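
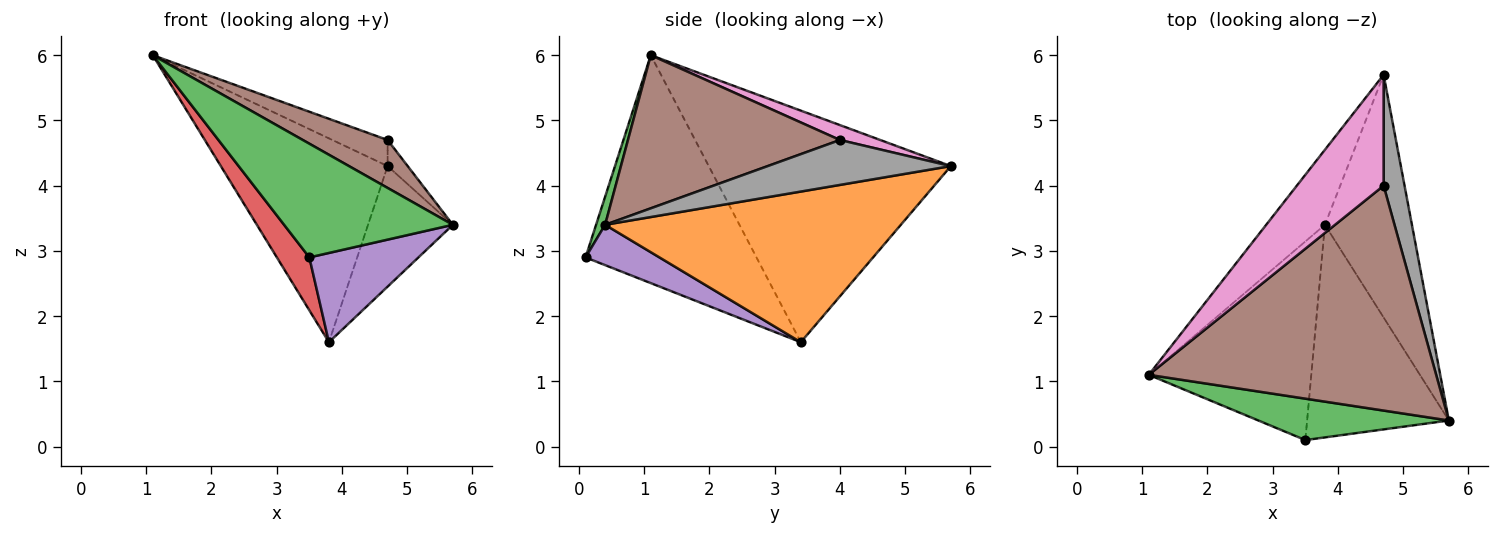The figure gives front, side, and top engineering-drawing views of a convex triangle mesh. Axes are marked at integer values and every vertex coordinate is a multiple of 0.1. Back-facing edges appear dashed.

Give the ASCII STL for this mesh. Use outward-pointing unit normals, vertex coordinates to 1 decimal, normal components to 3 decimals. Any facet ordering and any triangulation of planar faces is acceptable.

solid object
 facet normal -0.806 0.555 -0.204
  outer loop
   vertex 3.8 3.4 1.6
   vertex 1.1 1.1 6.0
   vertex 4.7 5.7 4.3
  endloop
 endfacet
 facet normal 0.840 0.241 -0.485
  outer loop
   vertex 3.8 3.4 1.6
   vertex 4.7 5.7 4.3
   vertex 5.7 0.4 3.4
  endloop
 endfacet
 facet normal 0.050 -0.938 0.342
  outer loop
   vertex 3.5 0.1 2.9
   vertex 5.7 0.4 3.4
   vertex 1.1 1.1 6.0
  endloop
 endfacet
 facet normal -0.805 -0.153 -0.574
  outer loop
   vertex 3.5 0.1 2.9
   vertex 1.1 1.1 6.0
   vertex 3.8 3.4 1.6
  endloop
 endfacet
 facet normal 0.254 -0.374 -0.892
  outer loop
   vertex 3.5 0.1 2.9
   vertex 3.8 3.4 1.6
   vertex 5.7 0.4 3.4
  endloop
 endfacet
 facet normal 0.462 -0.185 0.867
  outer loop
   vertex 4.7 4.0 4.7
   vertex 1.1 1.1 6.0
   vertex 5.7 0.4 3.4
  endloop
 endfacet
 facet normal 0.165 0.226 0.960
  outer loop
   vertex 4.7 4.0 4.7
   vertex 4.7 5.7 4.3
   vertex 1.1 1.1 6.0
  endloop
 endfacet
 facet normal 0.902 0.099 0.420
  outer loop
   vertex 4.7 4.0 4.7
   vertex 5.7 0.4 3.4
   vertex 4.7 5.7 4.3
  endloop
 endfacet
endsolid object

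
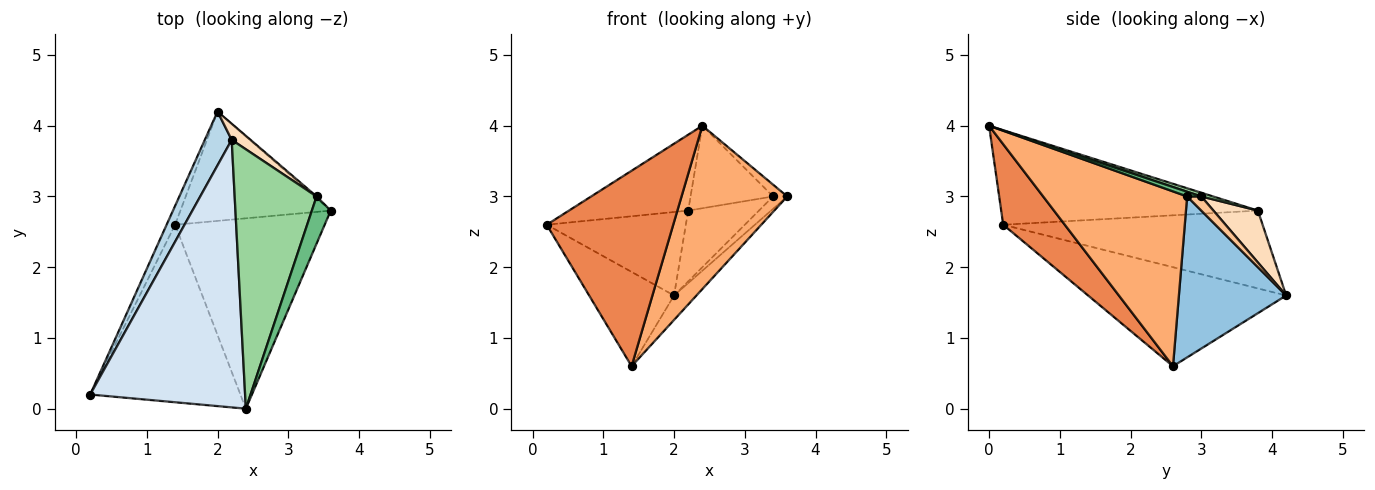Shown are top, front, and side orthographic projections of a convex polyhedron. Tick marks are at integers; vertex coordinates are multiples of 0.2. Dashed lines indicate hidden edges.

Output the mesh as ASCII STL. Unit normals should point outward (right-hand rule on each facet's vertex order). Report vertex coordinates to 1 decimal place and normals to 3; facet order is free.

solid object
 facet normal -0.916 0.393 -0.079
  outer loop
   vertex 1.4 2.6 0.6
   vertex 0.2 0.2 2.6
   vertex 2.0 4.2 1.6
  endloop
 endfacet
 facet normal 0.722 0.151 -0.675
  outer loop
   vertex 1.4 2.6 0.6
   vertex 2.0 4.2 1.6
   vertex 3.6 2.8 3.0
  endloop
 endfacet
 facet normal -0.843 0.452 0.291
  outer loop
   vertex 2.2 3.8 2.8
   vertex 2.0 4.2 1.6
   vertex 0.2 0.2 2.6
  endloop
 endfacet
 facet normal -0.506 0.235 0.830
  outer loop
   vertex 2.4 0.0 4.0
   vertex 2.2 3.8 2.8
   vertex 0.2 0.2 2.6
  endloop
 endfacet
 facet normal 0.339 -0.697 -0.632
  outer loop
   vertex 2.4 0.0 4.0
   vertex 0.2 0.2 2.6
   vertex 1.4 2.6 0.6
  endloop
 endfacet
 facet normal 0.664 -0.487 -0.568
  outer loop
   vertex 2.4 0.0 4.0
   vertex 1.4 2.6 0.6
   vertex 3.6 2.8 3.0
  endloop
 endfacet
 facet normal 0.704 0.704 -0.101
  outer loop
   vertex 3.4 3.0 3.0
   vertex 3.6 2.8 3.0
   vertex 2.0 4.2 1.6
  endloop
 endfacet
 facet normal 0.522 0.831 0.190
  outer loop
   vertex 3.4 3.0 3.0
   vertex 2.0 4.2 1.6
   vertex 2.2 3.8 2.8
  endloop
 endfacet
 facet normal 0.236 0.236 0.943
  outer loop
   vertex 3.4 3.0 3.0
   vertex 2.4 0.0 4.0
   vertex 3.6 2.8 3.0
  endloop
 endfacet
 facet normal 0.043 0.303 0.952
  outer loop
   vertex 3.4 3.0 3.0
   vertex 2.2 3.8 2.8
   vertex 2.4 0.0 4.0
  endloop
 endfacet
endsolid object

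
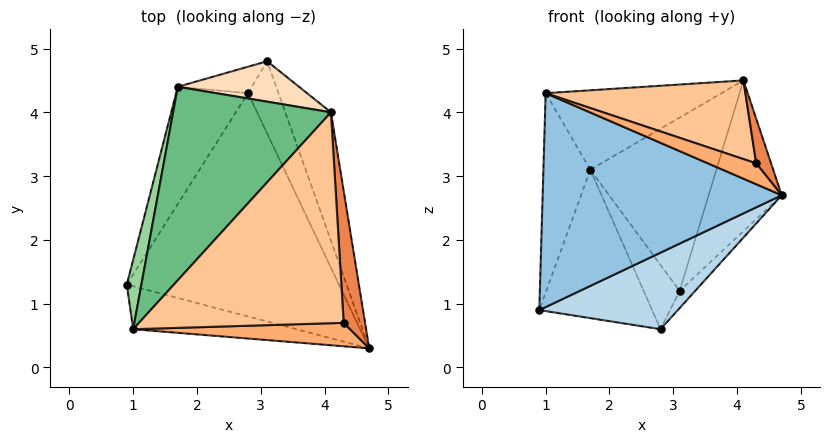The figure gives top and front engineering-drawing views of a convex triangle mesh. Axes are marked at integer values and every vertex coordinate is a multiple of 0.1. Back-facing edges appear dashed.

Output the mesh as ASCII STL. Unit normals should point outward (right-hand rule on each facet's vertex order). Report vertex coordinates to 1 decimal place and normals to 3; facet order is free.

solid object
 facet normal 0.940 0.260 -0.222
  outer loop
   vertex 4.1 4.0 4.5
   vertex 4.7 0.3 2.7
   vertex 3.1 4.8 1.2
  endloop
 endfacet
 facet normal -0.162 -0.967 -0.194
  outer loop
   vertex 1.0 0.6 4.3
   vertex 0.9 1.3 0.9
   vertex 4.7 0.3 2.7
  endloop
 endfacet
 facet normal 0.341 -0.305 -0.889
  outer loop
   vertex 2.8 4.3 0.6
   vertex 4.7 0.3 2.7
   vertex 0.9 1.3 0.9
  endloop
 endfacet
 facet normal 0.842 0.124 -0.525
  outer loop
   vertex 2.8 4.3 0.6
   vertex 3.1 4.8 1.2
   vertex 4.7 0.3 2.7
  endloop
 endfacet
 facet normal 0.653 -0.243 0.717
  outer loop
   vertex 4.3 0.7 3.2
   vertex 4.7 0.3 2.7
   vertex 4.1 4.0 4.5
  endloop
 endfacet
 facet normal 0.260 -0.642 0.721
  outer loop
   vertex 4.3 0.7 3.2
   vertex 1.0 0.6 4.3
   vertex 4.7 0.3 2.7
  endloop
 endfacet
 facet normal 0.307 -0.333 0.892
  outer loop
   vertex 4.3 0.7 3.2
   vertex 4.1 4.0 4.5
   vertex 1.0 0.6 4.3
  endloop
 endfacet
 facet normal 0.030 0.973 0.227
  outer loop
   vertex 1.7 4.4 3.1
   vertex 4.1 4.0 4.5
   vertex 3.1 4.8 1.2
  endloop
 endfacet
 facet normal -0.430 0.343 0.835
  outer loop
   vertex 1.7 4.4 3.1
   vertex 1.0 0.6 4.3
   vertex 4.1 4.0 4.5
  endloop
 endfacet
 facet normal -0.977 0.202 0.070
  outer loop
   vertex 1.7 4.4 3.1
   vertex 0.9 1.3 0.9
   vertex 1.0 0.6 4.3
  endloop
 endfacet
 facet normal -0.801 0.470 -0.371
  outer loop
   vertex 1.7 4.4 3.1
   vertex 2.8 4.3 0.6
   vertex 0.9 1.3 0.9
  endloop
 endfacet
 facet normal -0.615 0.729 -0.300
  outer loop
   vertex 1.7 4.4 3.1
   vertex 3.1 4.8 1.2
   vertex 2.8 4.3 0.6
  endloop
 endfacet
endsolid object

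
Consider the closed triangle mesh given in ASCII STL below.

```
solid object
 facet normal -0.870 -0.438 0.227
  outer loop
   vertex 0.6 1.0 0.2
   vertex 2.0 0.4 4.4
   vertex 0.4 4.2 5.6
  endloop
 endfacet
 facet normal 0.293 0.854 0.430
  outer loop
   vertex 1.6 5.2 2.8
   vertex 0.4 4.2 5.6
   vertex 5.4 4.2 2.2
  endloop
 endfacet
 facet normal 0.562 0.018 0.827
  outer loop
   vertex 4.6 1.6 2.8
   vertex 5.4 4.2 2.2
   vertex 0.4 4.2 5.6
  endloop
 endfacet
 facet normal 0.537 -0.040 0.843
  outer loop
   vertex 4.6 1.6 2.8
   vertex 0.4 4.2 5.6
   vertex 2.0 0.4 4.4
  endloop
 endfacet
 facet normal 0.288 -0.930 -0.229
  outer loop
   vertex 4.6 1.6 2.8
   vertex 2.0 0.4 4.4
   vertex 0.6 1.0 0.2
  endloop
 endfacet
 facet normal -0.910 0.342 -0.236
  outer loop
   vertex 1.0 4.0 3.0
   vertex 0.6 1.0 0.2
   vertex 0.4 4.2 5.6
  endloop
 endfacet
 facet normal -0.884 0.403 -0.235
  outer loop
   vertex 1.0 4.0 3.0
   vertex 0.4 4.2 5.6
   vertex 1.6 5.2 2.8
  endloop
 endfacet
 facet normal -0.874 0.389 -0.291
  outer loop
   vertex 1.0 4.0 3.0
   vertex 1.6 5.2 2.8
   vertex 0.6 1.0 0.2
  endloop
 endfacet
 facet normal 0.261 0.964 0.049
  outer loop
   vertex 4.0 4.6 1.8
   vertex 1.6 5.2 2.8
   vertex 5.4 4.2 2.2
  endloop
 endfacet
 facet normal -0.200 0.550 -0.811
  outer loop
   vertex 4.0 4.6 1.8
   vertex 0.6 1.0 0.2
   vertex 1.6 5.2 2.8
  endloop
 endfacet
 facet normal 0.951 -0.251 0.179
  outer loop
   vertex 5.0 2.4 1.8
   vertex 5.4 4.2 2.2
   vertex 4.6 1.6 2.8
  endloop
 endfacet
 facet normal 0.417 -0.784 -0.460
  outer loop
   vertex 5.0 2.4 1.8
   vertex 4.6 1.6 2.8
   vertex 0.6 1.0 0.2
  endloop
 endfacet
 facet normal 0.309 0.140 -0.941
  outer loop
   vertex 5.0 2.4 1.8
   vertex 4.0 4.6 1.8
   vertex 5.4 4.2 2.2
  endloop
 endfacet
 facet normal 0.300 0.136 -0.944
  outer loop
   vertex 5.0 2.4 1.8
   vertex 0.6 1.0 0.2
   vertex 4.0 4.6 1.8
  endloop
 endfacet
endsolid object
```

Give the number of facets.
14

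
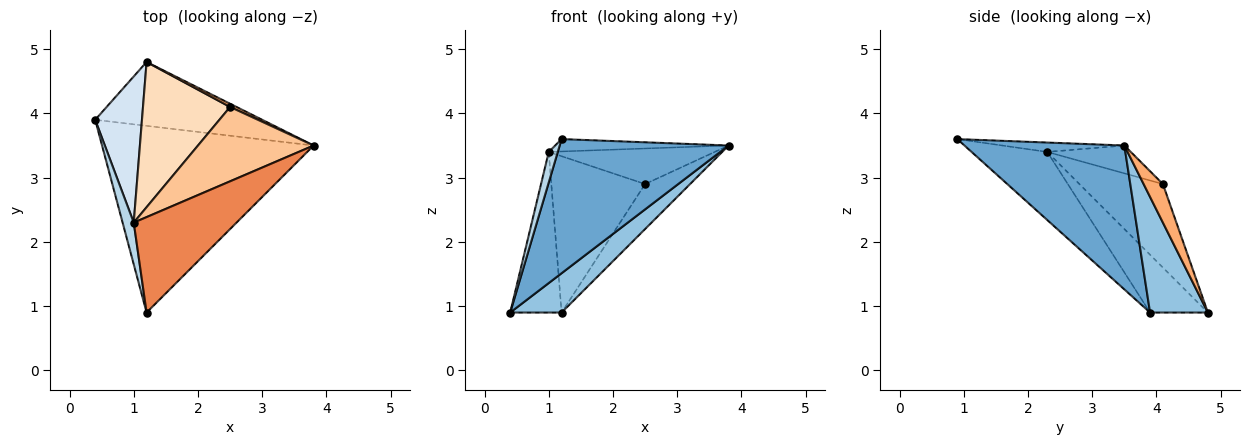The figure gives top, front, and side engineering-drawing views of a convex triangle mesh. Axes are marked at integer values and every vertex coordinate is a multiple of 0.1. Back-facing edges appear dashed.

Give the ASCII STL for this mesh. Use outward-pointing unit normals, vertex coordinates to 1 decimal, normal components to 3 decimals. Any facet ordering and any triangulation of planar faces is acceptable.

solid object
 facet normal 0.483 -0.511 -0.711
  outer loop
   vertex 1.2 0.9 3.6
   vertex 0.4 3.9 0.9
   vertex 3.8 3.5 3.5
  endloop
 endfacet
 facet normal 0.508 -0.451 -0.734
  outer loop
   vertex 1.2 4.8 0.9
   vertex 3.8 3.5 3.5
   vertex 0.4 3.9 0.9
  endloop
 endfacet
 facet normal -0.980 -0.117 0.160
  outer loop
   vertex 1.0 2.3 3.4
   vertex 0.4 3.9 0.9
   vertex 1.2 0.9 3.6
  endloop
 endfacet
 facet normal -0.640 0.569 0.517
  outer loop
   vertex 1.0 2.3 3.4
   vertex 1.2 4.8 0.9
   vertex 0.4 3.9 0.9
  endloop
 endfacet
 facet normal -0.090 0.128 0.988
  outer loop
   vertex 1.0 2.3 3.4
   vertex 1.2 0.9 3.6
   vertex 3.8 3.5 3.5
  endloop
 endfacet
 facet normal 0.393 0.917 0.066
  outer loop
   vertex 2.5 4.1 2.9
   vertex 3.8 3.5 3.5
   vertex 1.2 4.8 0.9
  endloop
 endfacet
 facet normal -0.212 0.422 0.882
  outer loop
   vertex 2.5 4.1 2.9
   vertex 1.0 2.3 3.4
   vertex 3.8 3.5 3.5
  endloop
 endfacet
 facet normal -0.546 0.614 0.570
  outer loop
   vertex 2.5 4.1 2.9
   vertex 1.2 4.8 0.9
   vertex 1.0 2.3 3.4
  endloop
 endfacet
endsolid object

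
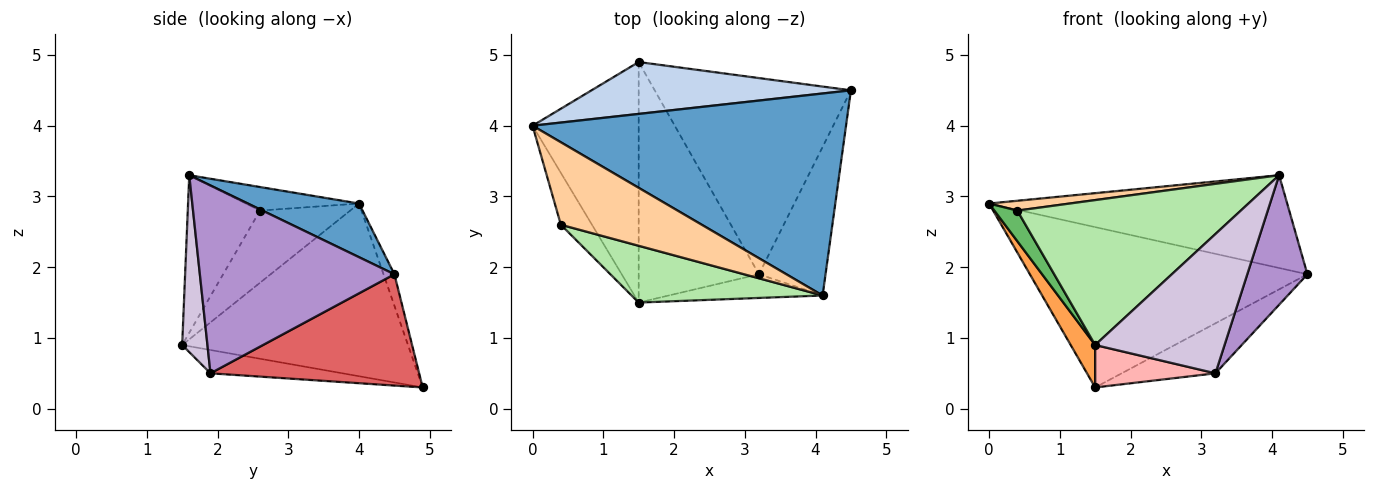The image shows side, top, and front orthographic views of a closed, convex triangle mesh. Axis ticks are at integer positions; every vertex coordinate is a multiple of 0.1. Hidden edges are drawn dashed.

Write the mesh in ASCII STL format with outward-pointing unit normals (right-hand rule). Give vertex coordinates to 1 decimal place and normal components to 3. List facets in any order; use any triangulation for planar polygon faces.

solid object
 facet normal 0.154 0.412 0.898
  outer loop
   vertex 4.1 1.6 3.3
   vertex 4.5 4.5 1.9
   vertex 0.0 4.0 2.9
  endloop
 endfacet
 facet normal -0.037 0.951 0.308
  outer loop
   vertex 1.5 4.9 0.3
   vertex 0.0 4.0 2.9
   vertex 4.5 4.5 1.9
  endloop
 endfacet
 facet normal -0.848 -0.092 -0.521
  outer loop
   vertex 1.5 4.9 0.3
   vertex 1.5 1.5 0.9
   vertex 0.0 4.0 2.9
  endloop
 endfacet
 facet normal -0.164 -0.117 0.980
  outer loop
   vertex 0.4 2.6 2.8
   vertex 4.1 1.6 3.3
   vertex 0.0 4.0 2.9
  endloop
 endfacet
 facet normal -0.894 -0.228 -0.386
  outer loop
   vertex 0.4 2.6 2.8
   vertex 0.0 4.0 2.9
   vertex 1.5 1.5 0.9
  endloop
 endfacet
 facet normal -0.288 -0.892 0.349
  outer loop
   vertex 0.4 2.6 2.8
   vertex 1.5 1.5 0.9
   vertex 4.1 1.6 3.3
  endloop
 endfacet
 facet normal 0.482 0.216 -0.849
  outer loop
   vertex 3.2 1.9 0.5
   vertex 1.5 4.9 0.3
   vertex 4.5 4.5 1.9
  endloop
 endfacet
 facet normal -0.187 -0.171 -0.967
  outer loop
   vertex 3.2 1.9 0.5
   vertex 1.5 1.5 0.9
   vertex 1.5 4.9 0.3
  endloop
 endfacet
 facet normal 0.905 -0.280 -0.321
  outer loop
   vertex 3.2 1.9 0.5
   vertex 4.5 4.5 1.9
   vertex 4.1 1.6 3.3
  endloop
 endfacet
 facet normal 0.189 -0.968 -0.164
  outer loop
   vertex 3.2 1.9 0.5
   vertex 4.1 1.6 3.3
   vertex 1.5 1.5 0.9
  endloop
 endfacet
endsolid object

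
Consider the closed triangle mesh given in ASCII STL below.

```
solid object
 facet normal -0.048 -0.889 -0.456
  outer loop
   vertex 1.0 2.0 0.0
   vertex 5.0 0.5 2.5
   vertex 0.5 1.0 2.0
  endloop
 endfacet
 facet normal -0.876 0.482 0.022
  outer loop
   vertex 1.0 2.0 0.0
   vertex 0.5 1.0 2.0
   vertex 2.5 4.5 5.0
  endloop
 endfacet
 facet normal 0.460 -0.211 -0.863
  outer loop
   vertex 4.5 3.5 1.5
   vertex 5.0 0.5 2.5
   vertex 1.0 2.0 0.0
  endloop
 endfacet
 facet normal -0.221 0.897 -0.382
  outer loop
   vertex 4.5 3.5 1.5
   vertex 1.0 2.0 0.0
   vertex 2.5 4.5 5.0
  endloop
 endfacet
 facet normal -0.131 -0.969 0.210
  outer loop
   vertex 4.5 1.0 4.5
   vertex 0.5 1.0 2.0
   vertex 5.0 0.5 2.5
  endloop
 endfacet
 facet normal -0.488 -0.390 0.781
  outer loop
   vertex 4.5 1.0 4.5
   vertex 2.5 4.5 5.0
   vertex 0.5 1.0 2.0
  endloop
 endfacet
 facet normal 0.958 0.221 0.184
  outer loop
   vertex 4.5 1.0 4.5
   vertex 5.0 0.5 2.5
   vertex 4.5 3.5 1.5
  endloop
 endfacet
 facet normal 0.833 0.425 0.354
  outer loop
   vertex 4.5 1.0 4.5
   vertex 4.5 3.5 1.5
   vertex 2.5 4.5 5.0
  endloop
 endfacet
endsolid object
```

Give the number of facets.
8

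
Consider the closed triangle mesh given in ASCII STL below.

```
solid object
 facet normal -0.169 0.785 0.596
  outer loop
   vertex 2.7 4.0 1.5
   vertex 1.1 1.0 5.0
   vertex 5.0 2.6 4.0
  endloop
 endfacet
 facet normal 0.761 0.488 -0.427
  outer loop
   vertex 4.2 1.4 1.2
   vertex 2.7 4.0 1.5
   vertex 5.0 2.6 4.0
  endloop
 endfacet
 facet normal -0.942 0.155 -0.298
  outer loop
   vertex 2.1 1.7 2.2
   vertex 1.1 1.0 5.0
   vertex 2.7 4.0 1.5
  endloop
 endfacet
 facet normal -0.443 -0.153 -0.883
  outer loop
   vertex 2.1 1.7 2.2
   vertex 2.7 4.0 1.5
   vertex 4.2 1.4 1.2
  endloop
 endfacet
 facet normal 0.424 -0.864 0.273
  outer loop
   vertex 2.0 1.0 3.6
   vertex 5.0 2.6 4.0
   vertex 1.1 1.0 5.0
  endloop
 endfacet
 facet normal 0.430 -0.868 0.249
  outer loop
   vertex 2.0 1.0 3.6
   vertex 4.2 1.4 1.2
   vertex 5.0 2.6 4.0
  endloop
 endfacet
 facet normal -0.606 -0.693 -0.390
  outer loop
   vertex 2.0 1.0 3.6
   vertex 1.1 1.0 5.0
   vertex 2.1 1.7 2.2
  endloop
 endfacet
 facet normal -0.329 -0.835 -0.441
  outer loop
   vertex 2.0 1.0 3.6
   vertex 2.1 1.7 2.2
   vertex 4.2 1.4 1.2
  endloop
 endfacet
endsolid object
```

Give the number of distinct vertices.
6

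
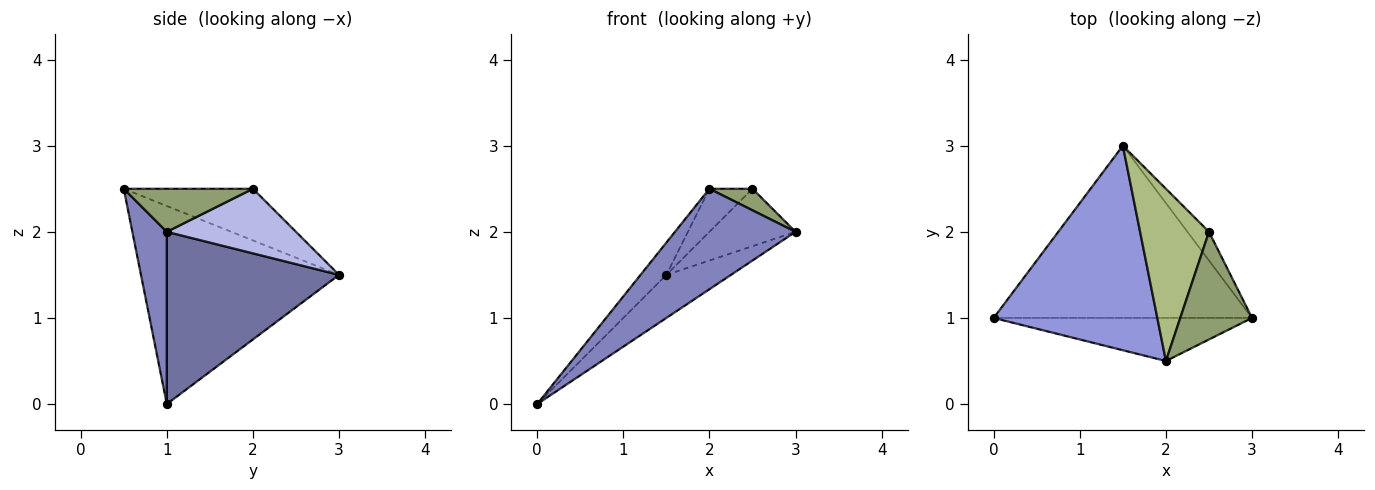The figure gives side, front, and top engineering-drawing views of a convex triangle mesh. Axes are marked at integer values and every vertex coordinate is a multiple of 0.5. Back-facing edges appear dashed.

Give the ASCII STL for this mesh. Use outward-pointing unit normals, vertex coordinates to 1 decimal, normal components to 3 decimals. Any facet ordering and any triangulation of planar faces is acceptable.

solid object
 facet normal 0.543 0.204 -0.815
  outer loop
   vertex 1.5 3.0 1.5
   vertex 3.0 1.0 2.0
   vertex 0.0 1.0 0.0
  endloop
 endfacet
 facet normal 0.254 -0.889 -0.381
  outer loop
   vertex 2.0 0.5 2.5
   vertex 0.0 1.0 0.0
   vertex 3.0 1.0 2.0
  endloop
 endfacet
 facet normal -0.767 0.100 0.634
  outer loop
   vertex 2.0 0.5 2.5
   vertex 1.5 3.0 1.5
   vertex 0.0 1.0 0.0
  endloop
 endfacet
 facet normal 0.802 0.535 -0.267
  outer loop
   vertex 2.5 2.0 2.5
   vertex 3.0 1.0 2.0
   vertex 1.5 3.0 1.5
  endloop
 endfacet
 facet normal 0.507 -0.169 0.845
  outer loop
   vertex 2.5 2.0 2.5
   vertex 2.0 0.5 2.5
   vertex 3.0 1.0 2.0
  endloop
 endfacet
 facet normal -0.588 0.196 0.784
  outer loop
   vertex 2.5 2.0 2.5
   vertex 1.5 3.0 1.5
   vertex 2.0 0.5 2.5
  endloop
 endfacet
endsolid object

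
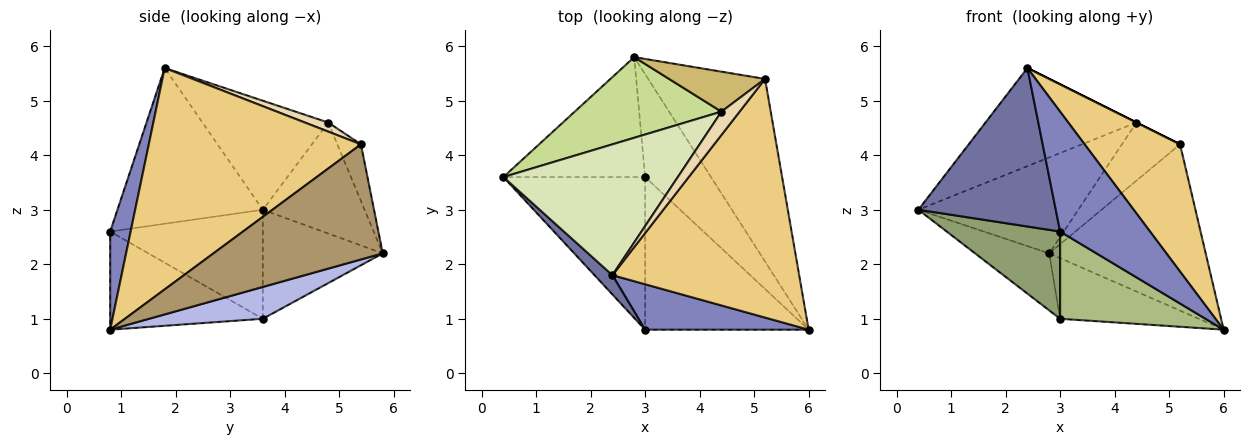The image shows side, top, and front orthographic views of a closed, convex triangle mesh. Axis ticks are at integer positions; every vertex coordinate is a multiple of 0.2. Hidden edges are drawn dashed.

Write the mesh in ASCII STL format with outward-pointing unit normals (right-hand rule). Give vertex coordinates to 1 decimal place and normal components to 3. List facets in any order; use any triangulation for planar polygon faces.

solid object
 facet normal -0.724 -0.684 0.083
  outer loop
   vertex 3.0 0.8 2.6
   vertex 2.4 1.8 5.6
   vertex 0.4 3.6 3.0
  endloop
 endfacet
 facet normal 0.208 -0.915 0.346
  outer loop
   vertex 3.0 0.8 2.6
   vertex 6.0 0.8 0.8
   vertex 2.4 1.8 5.6
  endloop
 endfacet
 facet normal -0.571 0.353 -0.742
  outer loop
   vertex 3.0 3.6 1.0
   vertex 0.4 3.6 3.0
   vertex 2.8 5.8 2.2
  endloop
 endfacet
 facet normal 0.384 0.469 -0.795
  outer loop
   vertex 3.0 3.6 1.0
   vertex 2.8 5.8 2.2
   vertex 6.0 0.8 0.8
  endloop
 endfacet
 facet normal -0.555 -0.413 -0.722
  outer loop
   vertex 3.0 3.6 1.0
   vertex 3.0 0.8 2.6
   vertex 0.4 3.6 3.0
  endloop
 endfacet
 facet normal -0.462 -0.440 -0.770
  outer loop
   vertex 3.0 3.6 1.0
   vertex 6.0 0.8 0.8
   vertex 3.0 0.8 2.6
  endloop
 endfacet
 facet normal -0.438 0.688 0.579
  outer loop
   vertex 4.4 4.8 4.6
   vertex 2.8 5.8 2.2
   vertex 0.4 3.6 3.0
  endloop
 endfacet
 facet normal -0.447 0.537 0.716
  outer loop
   vertex 4.4 4.8 4.6
   vertex 0.4 3.6 3.0
   vertex 2.4 1.8 5.6
  endloop
 endfacet
 facet normal 0.589 0.544 -0.598
  outer loop
   vertex 5.2 5.4 4.2
   vertex 6.0 0.8 0.8
   vertex 2.8 5.8 2.2
  endloop
 endfacet
 facet normal -0.317 0.781 0.537
  outer loop
   vertex 5.2 5.4 4.2
   vertex 2.8 5.8 2.2
   vertex 4.4 4.8 4.6
  endloop
 endfacet
 facet normal 0.723 -0.325 0.610
  outer loop
   vertex 5.2 5.4 4.2
   vertex 2.4 1.8 5.6
   vertex 6.0 0.8 0.8
  endloop
 endfacet
 facet normal 0.447 0.000 0.894
  outer loop
   vertex 5.2 5.4 4.2
   vertex 4.4 4.8 4.6
   vertex 2.4 1.8 5.6
  endloop
 endfacet
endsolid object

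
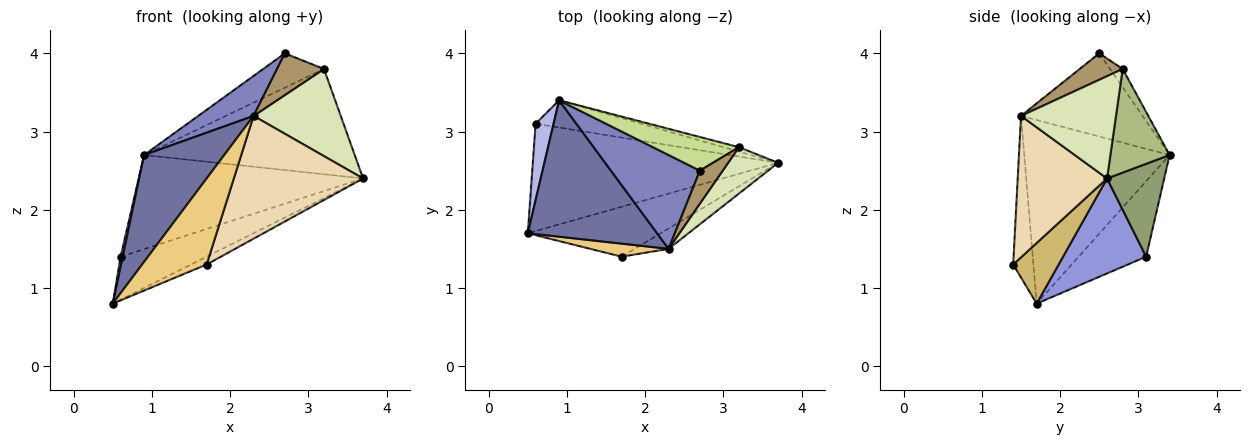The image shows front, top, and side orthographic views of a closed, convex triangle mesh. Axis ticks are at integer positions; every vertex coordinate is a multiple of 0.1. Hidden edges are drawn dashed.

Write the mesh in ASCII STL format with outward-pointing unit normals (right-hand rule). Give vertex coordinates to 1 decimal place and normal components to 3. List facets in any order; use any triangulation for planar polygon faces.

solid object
 facet normal -0.745 -0.411 0.525
  outer loop
   vertex 2.3 1.5 3.2
   vertex 0.9 3.4 2.7
   vertex 0.5 1.7 0.8
  endloop
 endfacet
 facet normal -0.652 -0.297 0.697
  outer loop
   vertex 2.3 1.5 3.2
   vertex 2.7 2.5 4.0
   vertex 0.9 3.4 2.7
  endloop
 endfacet
 facet normal 0.338 0.350 -0.873
  outer loop
   vertex 0.6 3.1 1.4
   vertex 3.7 2.6 2.4
   vertex 0.5 1.7 0.8
  endloop
 endfacet
 facet normal -0.972 -0.030 0.231
  outer loop
   vertex 0.6 3.1 1.4
   vertex 0.5 1.7 0.8
   vertex 0.9 3.4 2.7
  endloop
 endfacet
 facet normal 0.238 0.933 -0.270
  outer loop
   vertex 0.6 3.1 1.4
   vertex 0.9 3.4 2.7
   vertex 3.7 2.6 2.4
  endloop
 endfacet
 facet normal 0.270 0.962 -0.041
  outer loop
   vertex 3.2 2.8 3.8
   vertex 3.7 2.6 2.4
   vertex 0.9 3.4 2.7
  endloop
 endfacet
 facet normal -0.147 0.706 0.692
  outer loop
   vertex 3.2 2.8 3.8
   vertex 0.9 3.4 2.7
   vertex 2.7 2.5 4.0
  endloop
 endfacet
 facet normal 0.693 -0.636 0.338
  outer loop
   vertex 3.2 2.8 3.8
   vertex 2.3 1.5 3.2
   vertex 3.7 2.6 2.4
  endloop
 endfacet
 facet normal 0.584 -0.637 0.504
  outer loop
   vertex 3.2 2.8 3.8
   vertex 2.7 2.5 4.0
   vertex 2.3 1.5 3.2
  endloop
 endfacet
 facet normal 0.411 0.141 -0.901
  outer loop
   vertex 1.7 1.4 1.3
   vertex 0.5 1.7 0.8
   vertex 3.7 2.6 2.4
  endloop
 endfacet
 facet normal -0.296 -0.944 0.143
  outer loop
   vertex 1.7 1.4 1.3
   vertex 2.3 1.5 3.2
   vertex 0.5 1.7 0.8
  endloop
 endfacet
 facet normal 0.563 -0.815 -0.135
  outer loop
   vertex 1.7 1.4 1.3
   vertex 3.7 2.6 2.4
   vertex 2.3 1.5 3.2
  endloop
 endfacet
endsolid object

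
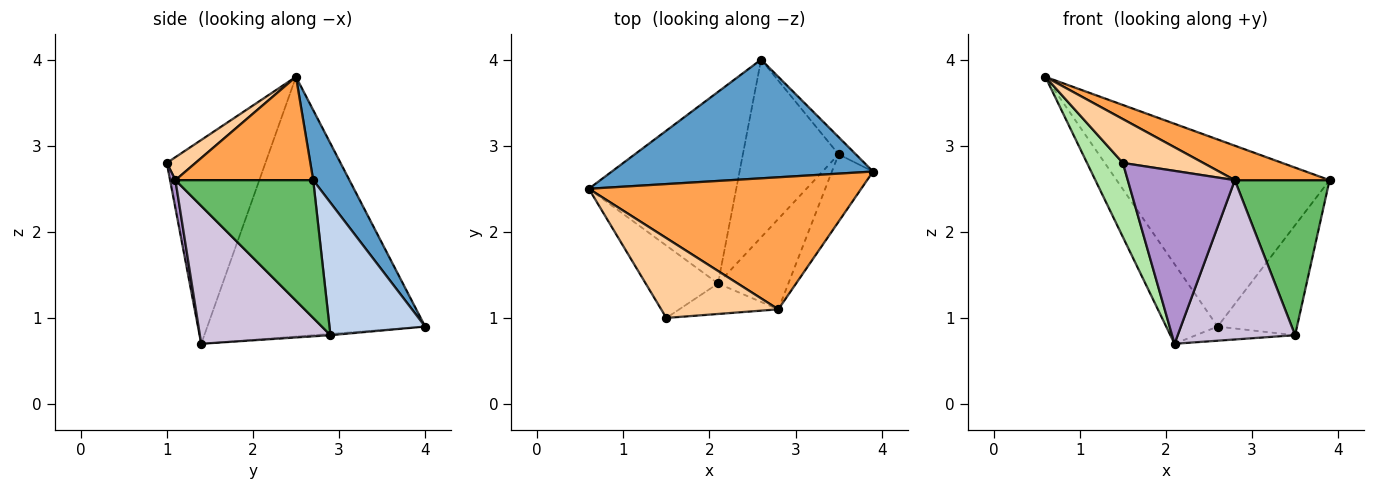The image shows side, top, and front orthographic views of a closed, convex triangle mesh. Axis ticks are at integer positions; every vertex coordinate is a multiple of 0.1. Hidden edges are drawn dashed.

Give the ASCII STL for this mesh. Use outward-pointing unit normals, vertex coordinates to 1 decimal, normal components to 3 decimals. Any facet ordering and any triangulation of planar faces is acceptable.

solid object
 facet normal 0.142 0.836 0.530
  outer loop
   vertex 2.6 4.0 0.9
   vertex 0.6 2.5 3.8
   vertex 3.9 2.7 2.6
  endloop
 endfacet
 facet normal 0.766 0.635 -0.100
  outer loop
   vertex 3.5 2.9 0.8
   vertex 2.6 4.0 0.9
   vertex 3.9 2.7 2.6
  endloop
 endfacet
 facet normal 0.345 -0.237 0.908
  outer loop
   vertex 2.8 1.1 2.6
   vertex 3.9 2.7 2.6
   vertex 0.6 2.5 3.8
  endloop
 endfacet
 facet normal 0.169 -0.474 0.864
  outer loop
   vertex 2.8 1.1 2.6
   vertex 0.6 2.5 3.8
   vertex 1.5 1.0 2.8
  endloop
 endfacet
 facet normal 0.800 -0.550 -0.239
  outer loop
   vertex 2.8 1.1 2.6
   vertex 3.5 2.9 0.8
   vertex 3.9 2.7 2.6
  endloop
 endfacet
 facet normal -0.892 -0.324 -0.316
  outer loop
   vertex 2.1 1.4 0.7
   vertex 1.5 1.0 2.8
   vertex 0.6 2.5 3.8
  endloop
 endfacet
 facet normal -0.852 0.201 -0.484
  outer loop
   vertex 2.1 1.4 0.7
   vertex 0.6 2.5 3.8
   vertex 2.6 4.0 0.9
  endloop
 endfacet
 facet normal -0.014 0.079 -0.997
  outer loop
   vertex 2.1 1.4 0.7
   vertex 2.6 4.0 0.9
   vertex 3.5 2.9 0.8
  endloop
 endfacet
 facet normal 0.049 -0.984 -0.173
  outer loop
   vertex 2.1 1.4 0.7
   vertex 2.8 1.1 2.6
   vertex 1.5 1.0 2.8
  endloop
 endfacet
 facet normal 0.695 -0.625 -0.355
  outer loop
   vertex 2.1 1.4 0.7
   vertex 3.5 2.9 0.8
   vertex 2.8 1.1 2.6
  endloop
 endfacet
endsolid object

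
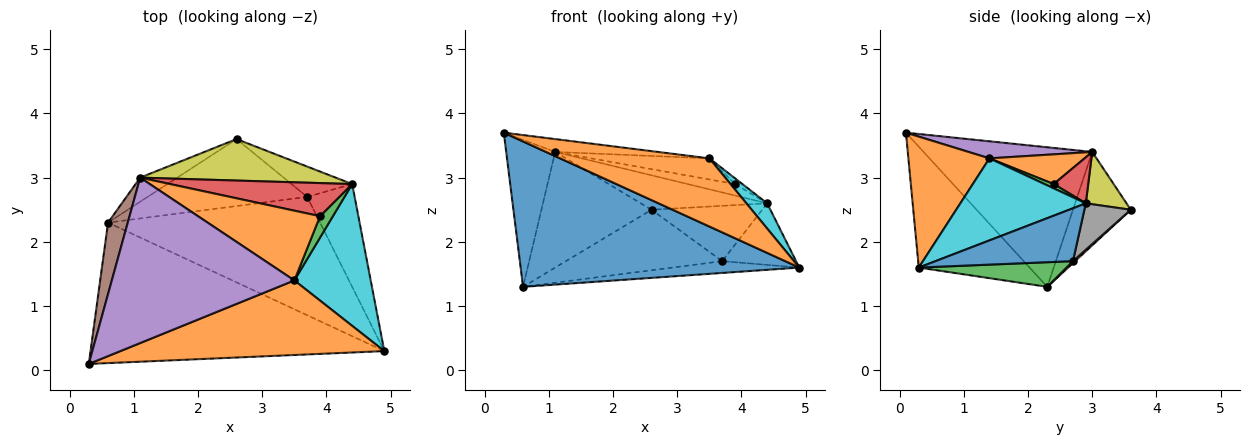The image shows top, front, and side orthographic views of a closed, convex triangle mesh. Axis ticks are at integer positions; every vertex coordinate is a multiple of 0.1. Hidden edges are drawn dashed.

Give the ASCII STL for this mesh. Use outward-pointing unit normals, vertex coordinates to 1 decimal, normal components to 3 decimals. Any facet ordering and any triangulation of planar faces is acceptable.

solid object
 facet normal -0.275 -0.691 -0.668
  outer loop
   vertex 0.6 2.3 1.3
   vertex 4.9 0.3 1.6
   vertex 0.3 0.1 3.7
  endloop
 endfacet
 facet normal 0.344 -0.633 0.693
  outer loop
   vertex 3.5 1.4 3.3
   vertex 0.3 0.1 3.7
   vertex 4.9 0.3 1.6
  endloop
 endfacet
 facet normal 0.115 0.099 -0.988
  outer loop
   vertex 3.7 2.7 1.7
   vertex 4.9 0.3 1.6
   vertex 0.6 2.3 1.3
  endloop
 endfacet
 facet normal 0.009 0.671 -0.742
  outer loop
   vertex 3.7 2.7 1.7
   vertex 0.6 2.3 1.3
   vertex 2.6 3.6 2.5
  endloop
 endfacet
 facet normal 0.093 0.077 0.993
  outer loop
   vertex 1.1 3.0 3.4
   vertex 0.3 0.1 3.7
   vertex 3.5 1.4 3.3
  endloop
 endfacet
 facet normal -0.952 0.276 0.134
  outer loop
   vertex 1.1 3.0 3.4
   vertex 0.6 2.3 1.3
   vertex 0.3 0.1 3.7
  endloop
 endfacet
 facet normal -0.457 0.871 -0.181
  outer loop
   vertex 1.1 3.0 3.4
   vertex 2.6 3.6 2.5
   vertex 0.6 2.3 1.3
  endloop
 endfacet
 facet normal 0.345 0.823 -0.451
  outer loop
   vertex 4.4 2.9 2.6
   vertex 3.7 2.7 1.7
   vertex 2.6 3.6 2.5
  endloop
 endfacet
 facet normal 0.202 0.626 0.753
  outer loop
   vertex 4.4 2.9 2.6
   vertex 2.6 3.6 2.5
   vertex 1.1 3.0 3.4
  endloop
 endfacet
 facet normal 0.727 -0.120 0.676
  outer loop
   vertex 4.4 2.9 2.6
   vertex 3.5 1.4 3.3
   vertex 4.9 0.3 1.6
  endloop
 endfacet
 facet normal 0.691 0.371 -0.620
  outer loop
   vertex 4.4 2.9 2.6
   vertex 4.9 0.3 1.6
   vertex 3.7 2.7 1.7
  endloop
 endfacet
 facet normal 0.227 0.282 0.932
  outer loop
   vertex 3.9 2.4 2.9
   vertex 1.1 3.0 3.4
   vertex 3.5 1.4 3.3
  endloop
 endfacet
 facet normal 0.307 0.245 0.920
  outer loop
   vertex 3.9 2.4 2.9
   vertex 3.5 1.4 3.3
   vertex 4.4 2.9 2.6
  endloop
 endfacet
 facet normal 0.232 0.319 0.919
  outer loop
   vertex 3.9 2.4 2.9
   vertex 4.4 2.9 2.6
   vertex 1.1 3.0 3.4
  endloop
 endfacet
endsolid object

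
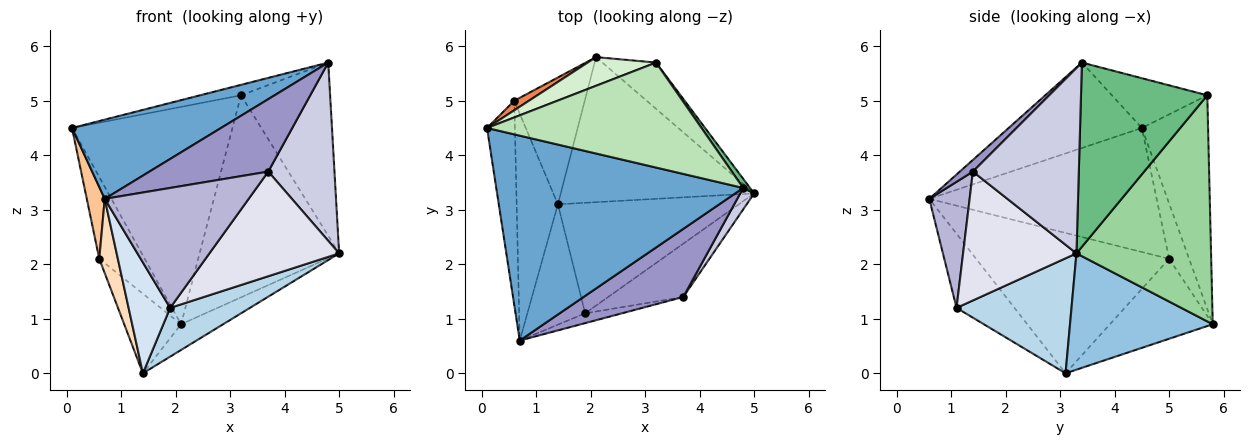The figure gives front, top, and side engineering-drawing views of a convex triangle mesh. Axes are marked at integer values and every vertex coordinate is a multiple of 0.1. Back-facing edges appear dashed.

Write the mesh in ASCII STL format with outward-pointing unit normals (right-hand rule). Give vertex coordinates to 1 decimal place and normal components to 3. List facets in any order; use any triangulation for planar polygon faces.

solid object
 facet normal -0.307 -0.343 0.888
  outer loop
   vertex 4.8 3.4 5.7
   vertex 0.1 4.5 4.5
   vertex 0.7 0.6 3.2
  endloop
 endfacet
 facet normal 0.509 0.150 -0.847
  outer loop
   vertex 2.1 5.8 0.9
   vertex 5.0 3.3 2.2
   vertex 1.4 3.1 0.0
  endloop
 endfacet
 facet normal 0.503 -0.349 -0.791
  outer loop
   vertex 1.9 1.1 1.2
   vertex 1.4 3.1 0.0
   vertex 5.0 3.3 2.2
  endloop
 endfacet
 facet normal -0.686 -0.493 -0.535
  outer loop
   vertex 1.9 1.1 1.2
   vertex 0.7 0.6 3.2
   vertex 1.4 3.1 0.0
  endloop
 endfacet
 facet normal -0.400 0.910 0.106
  outer loop
   vertex 0.6 5.0 2.1
   vertex 0.1 4.5 4.5
   vertex 2.1 5.8 0.9
  endloop
 endfacet
 facet normal -0.693 0.383 -0.611
  outer loop
   vertex 0.6 5.0 2.1
   vertex 2.1 5.8 0.9
   vertex 1.4 3.1 0.0
  endloop
 endfacet
 facet normal -0.973 -0.077 -0.219
  outer loop
   vertex 0.6 5.0 2.1
   vertex 0.7 0.6 3.2
   vertex 0.1 4.5 4.5
  endloop
 endfacet
 facet normal -0.955 -0.092 -0.281
  outer loop
   vertex 0.6 5.0 2.1
   vertex 1.4 3.1 0.0
   vertex 0.7 0.6 3.2
  endloop
 endfacet
 facet normal 0.817 0.576 0.030
  outer loop
   vertex 3.2 5.7 5.1
   vertex 4.8 3.4 5.7
   vertex 5.0 3.3 2.2
  endloop
 endfacet
 facet normal 0.685 0.710 -0.163
  outer loop
   vertex 3.2 5.7 5.1
   vertex 5.0 3.3 2.2
   vertex 2.1 5.8 0.9
  endloop
 endfacet
 facet normal -0.225 0.096 0.970
  outer loop
   vertex 3.2 5.7 5.1
   vertex 0.1 4.5 4.5
   vertex 4.8 3.4 5.7
  endloop
 endfacet
 facet normal -0.379 0.918 0.121
  outer loop
   vertex 3.2 5.7 5.1
   vertex 2.1 5.8 0.9
   vertex 0.1 4.5 4.5
  endloop
 endfacet
 facet normal 0.080 -0.726 0.683
  outer loop
   vertex 3.7 1.4 3.7
   vertex 4.8 3.4 5.7
   vertex 0.7 0.6 3.2
  endloop
 endfacet
 facet normal 0.269 -0.960 -0.079
  outer loop
   vertex 3.7 1.4 3.7
   vertex 0.7 0.6 3.2
   vertex 1.9 1.1 1.2
  endloop
 endfacet
 facet normal 0.846 -0.529 0.063
  outer loop
   vertex 3.7 1.4 3.7
   vertex 5.0 3.3 2.2
   vertex 4.8 3.4 5.7
  endloop
 endfacet
 facet normal 0.614 -0.703 -0.358
  outer loop
   vertex 3.7 1.4 3.7
   vertex 1.9 1.1 1.2
   vertex 5.0 3.3 2.2
  endloop
 endfacet
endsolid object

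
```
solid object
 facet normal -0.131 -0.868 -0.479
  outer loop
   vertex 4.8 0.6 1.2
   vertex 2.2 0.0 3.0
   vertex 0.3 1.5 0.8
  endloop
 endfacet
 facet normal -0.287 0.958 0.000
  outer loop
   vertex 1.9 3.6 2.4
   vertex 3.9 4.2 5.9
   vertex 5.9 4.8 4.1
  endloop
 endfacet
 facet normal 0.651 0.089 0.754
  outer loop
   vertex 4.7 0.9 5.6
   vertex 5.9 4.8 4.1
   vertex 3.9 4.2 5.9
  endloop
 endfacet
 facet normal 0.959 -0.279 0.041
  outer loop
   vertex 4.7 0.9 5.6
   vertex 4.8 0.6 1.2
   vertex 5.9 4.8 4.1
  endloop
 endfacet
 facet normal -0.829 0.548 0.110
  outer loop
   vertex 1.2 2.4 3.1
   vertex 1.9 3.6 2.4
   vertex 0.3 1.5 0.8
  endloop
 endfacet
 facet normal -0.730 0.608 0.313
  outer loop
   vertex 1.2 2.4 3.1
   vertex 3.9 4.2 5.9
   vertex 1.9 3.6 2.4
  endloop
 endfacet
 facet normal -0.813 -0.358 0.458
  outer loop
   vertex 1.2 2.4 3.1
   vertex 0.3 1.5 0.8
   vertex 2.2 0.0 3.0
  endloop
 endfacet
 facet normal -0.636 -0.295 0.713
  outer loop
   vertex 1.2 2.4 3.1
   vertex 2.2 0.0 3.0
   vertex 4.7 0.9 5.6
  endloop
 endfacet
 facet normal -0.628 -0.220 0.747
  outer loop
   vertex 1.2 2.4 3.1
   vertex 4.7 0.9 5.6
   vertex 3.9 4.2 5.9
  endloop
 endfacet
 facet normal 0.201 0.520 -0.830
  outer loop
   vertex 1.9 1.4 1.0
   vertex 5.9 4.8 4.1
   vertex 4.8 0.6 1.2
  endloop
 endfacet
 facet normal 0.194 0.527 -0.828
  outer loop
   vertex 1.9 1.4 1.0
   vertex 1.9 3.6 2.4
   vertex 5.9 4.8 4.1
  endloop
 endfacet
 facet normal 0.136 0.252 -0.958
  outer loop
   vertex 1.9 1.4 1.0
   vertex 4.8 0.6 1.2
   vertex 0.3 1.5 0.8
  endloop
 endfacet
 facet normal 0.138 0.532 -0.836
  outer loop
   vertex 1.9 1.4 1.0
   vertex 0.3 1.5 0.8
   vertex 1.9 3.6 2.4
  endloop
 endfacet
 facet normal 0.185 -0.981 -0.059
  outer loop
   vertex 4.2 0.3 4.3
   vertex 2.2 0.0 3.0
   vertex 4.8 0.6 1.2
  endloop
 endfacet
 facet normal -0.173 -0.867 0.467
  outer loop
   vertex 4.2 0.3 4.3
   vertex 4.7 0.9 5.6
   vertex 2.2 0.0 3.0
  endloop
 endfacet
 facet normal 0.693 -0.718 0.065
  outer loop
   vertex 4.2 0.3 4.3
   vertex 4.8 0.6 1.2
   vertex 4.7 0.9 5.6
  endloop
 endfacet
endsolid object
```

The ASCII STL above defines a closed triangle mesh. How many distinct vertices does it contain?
10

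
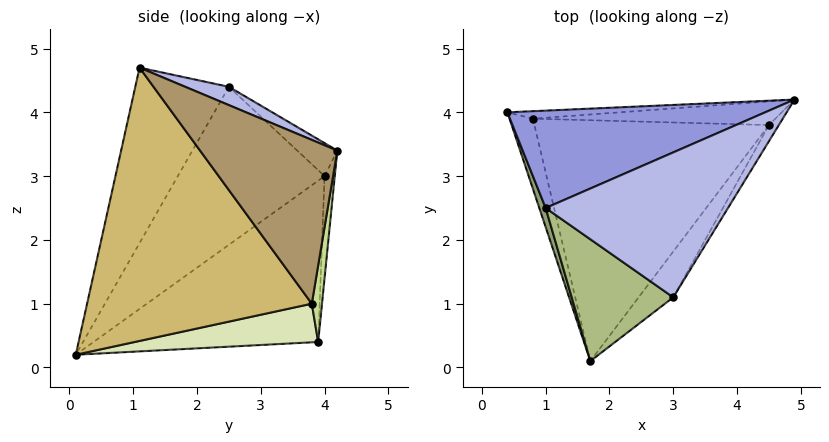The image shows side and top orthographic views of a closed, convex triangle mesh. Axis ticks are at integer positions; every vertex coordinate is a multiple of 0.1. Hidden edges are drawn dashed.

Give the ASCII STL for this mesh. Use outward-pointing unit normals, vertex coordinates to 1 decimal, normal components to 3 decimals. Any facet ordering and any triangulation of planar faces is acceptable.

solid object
 facet normal -0.040 0.998 -0.045
  outer loop
   vertex 0.8 3.9 0.4
   vertex 0.4 4.0 3.0
   vertex 4.9 4.2 3.4
  endloop
 endfacet
 facet normal -0.965 -0.221 -0.140
  outer loop
   vertex 0.8 3.9 0.4
   vertex 1.7 0.1 0.2
   vertex 0.4 4.0 3.0
  endloop
 endfacet
 facet normal -0.096 0.658 0.746
  outer loop
   vertex 1.0 2.5 4.4
   vertex 4.9 4.2 3.4
   vertex 0.4 4.0 3.0
  endloop
 endfacet
 facet normal 0.094 0.335 0.937
  outer loop
   vertex 1.0 2.5 4.4
   vertex 3.0 1.1 4.7
   vertex 4.9 4.2 3.4
  endloop
 endfacet
 facet normal -0.940 -0.340 0.038
  outer loop
   vertex 1.0 2.5 4.4
   vertex 0.4 4.0 3.0
   vertex 1.7 0.1 0.2
  endloop
 endfacet
 facet normal -0.574 -0.749 0.332
  outer loop
   vertex 1.0 2.5 4.4
   vertex 1.7 0.1 0.2
   vertex 3.0 1.1 4.7
  endloop
 endfacet
 facet normal 0.055 0.983 -0.173
  outer loop
   vertex 4.5 3.8 1.0
   vertex 0.8 3.9 0.4
   vertex 4.9 4.2 3.4
  endloop
 endfacet
 facet normal 0.162 0.090 -0.983
  outer loop
   vertex 4.5 3.8 1.0
   vertex 1.7 0.1 0.2
   vertex 0.8 3.9 0.4
  endloop
 endfacet
 facet normal 0.842 -0.537 -0.051
  outer loop
   vertex 4.5 3.8 1.0
   vertex 4.9 4.2 3.4
   vertex 3.0 1.1 4.7
  endloop
 endfacet
 facet normal 0.804 -0.586 -0.102
  outer loop
   vertex 4.5 3.8 1.0
   vertex 3.0 1.1 4.7
   vertex 1.7 0.1 0.2
  endloop
 endfacet
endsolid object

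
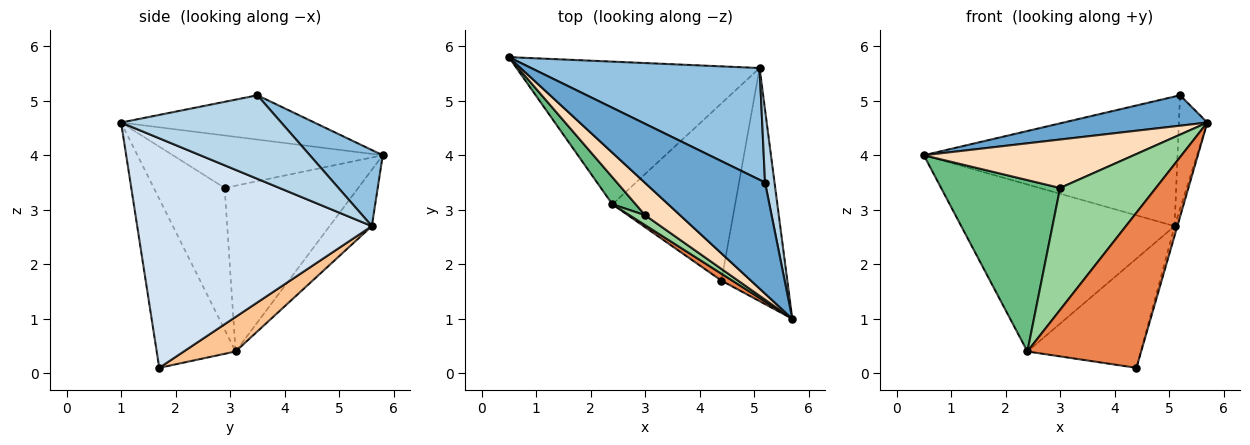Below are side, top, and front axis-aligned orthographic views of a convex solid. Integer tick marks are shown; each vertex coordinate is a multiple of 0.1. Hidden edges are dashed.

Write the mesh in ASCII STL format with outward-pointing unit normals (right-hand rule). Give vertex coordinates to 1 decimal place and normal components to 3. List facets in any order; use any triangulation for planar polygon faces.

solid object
 facet normal -0.334 -0.249 0.909
  outer loop
   vertex 5.2 3.5 5.1
   vertex 0.5 5.8 4.0
   vertex 5.7 1.0 4.6
  endloop
 endfacet
 facet normal 0.213 0.740 0.638
  outer loop
   vertex 5.1 5.6 2.7
   vertex 0.5 5.8 4.0
   vertex 5.2 3.5 5.1
  endloop
 endfacet
 facet normal 0.979 0.174 0.111
  outer loop
   vertex 5.1 5.6 2.7
   vertex 5.2 3.5 5.1
   vertex 5.7 1.0 4.6
  endloop
 endfacet
 facet normal 0.961 0.011 -0.276
  outer loop
   vertex 5.1 5.6 2.7
   vertex 5.7 1.0 4.6
   vertex 4.4 1.7 0.1
  endloop
 endfacet
 facet normal -0.569 -0.821 0.037
  outer loop
   vertex 2.4 3.1 0.4
   vertex 4.4 1.7 0.1
   vertex 5.7 1.0 4.6
  endloop
 endfacet
 facet normal -0.149 0.752 -0.642
  outer loop
   vertex 2.4 3.1 0.4
   vertex 0.5 5.8 4.0
   vertex 5.1 5.6 2.7
  endloop
 endfacet
 facet normal 0.233 0.510 -0.828
  outer loop
   vertex 2.4 3.1 0.4
   vertex 5.1 5.6 2.7
   vertex 4.4 1.7 0.1
  endloop
 endfacet
 facet normal -0.640 -0.640 0.426
  outer loop
   vertex 3.0 2.9 3.4
   vertex 5.7 1.0 4.6
   vertex 0.5 5.8 4.0
  endloop
 endfacet
 facet normal -0.742 -0.662 0.104
  outer loop
   vertex 3.0 2.9 3.4
   vertex 0.5 5.8 4.0
   vertex 2.4 3.1 0.4
  endloop
 endfacet
 facet normal -0.593 -0.802 0.065
  outer loop
   vertex 3.0 2.9 3.4
   vertex 2.4 3.1 0.4
   vertex 5.7 1.0 4.6
  endloop
 endfacet
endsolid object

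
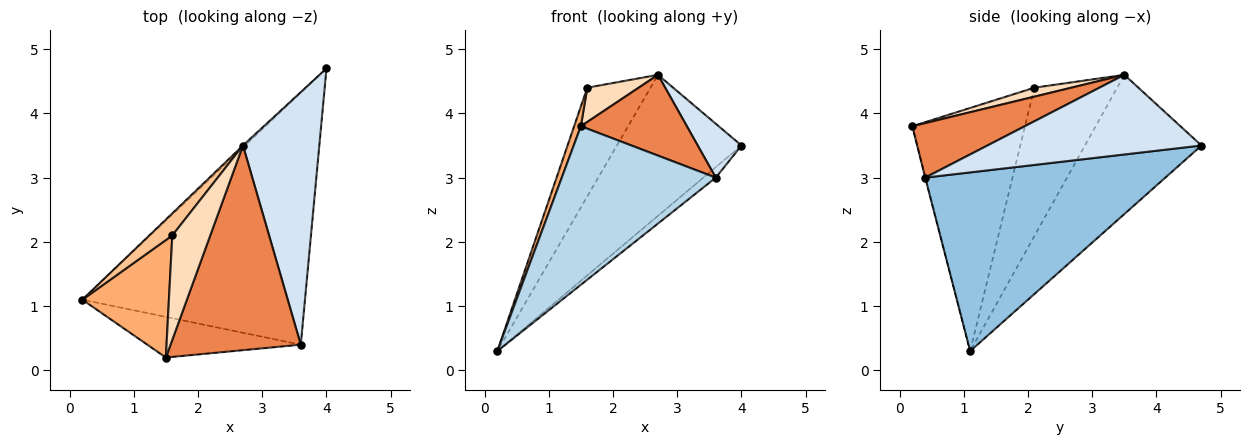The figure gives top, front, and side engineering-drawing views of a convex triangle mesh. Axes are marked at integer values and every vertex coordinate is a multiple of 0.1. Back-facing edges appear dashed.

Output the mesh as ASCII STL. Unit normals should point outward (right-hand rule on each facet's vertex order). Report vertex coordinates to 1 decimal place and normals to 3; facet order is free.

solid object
 facet normal -0.683 0.730 -0.011
  outer loop
   vertex 2.7 3.5 4.6
   vertex 4.0 4.7 3.5
   vertex 0.2 1.1 0.3
  endloop
 endfacet
 facet normal 0.626 0.032 -0.779
  outer loop
   vertex 3.6 0.4 3.0
   vertex 0.2 1.1 0.3
   vertex 4.0 4.7 3.5
  endloop
 endfacet
 facet normal -0.002 -0.969 -0.248
  outer loop
   vertex 3.6 0.4 3.0
   vertex 1.5 0.2 3.8
   vertex 0.2 1.1 0.3
  endloop
 endfacet
 facet normal 0.714 -0.146 0.685
  outer loop
   vertex 3.6 0.4 3.0
   vertex 4.0 4.7 3.5
   vertex 2.7 3.5 4.6
  endloop
 endfacet
 facet normal 0.363 -0.342 0.867
  outer loop
   vertex 3.6 0.4 3.0
   vertex 2.7 3.5 4.6
   vertex 1.5 0.2 3.8
  endloop
 endfacet
 facet normal -0.941 -0.056 0.335
  outer loop
   vertex 1.6 2.1 4.4
   vertex 0.2 1.1 0.3
   vertex 1.5 0.2 3.8
  endloop
 endfacet
 facet normal -0.789 0.602 0.122
  outer loop
   vertex 1.6 2.1 4.4
   vertex 2.7 3.5 4.6
   vertex 0.2 1.1 0.3
  endloop
 endfacet
 facet normal 0.219 -0.304 0.927
  outer loop
   vertex 1.6 2.1 4.4
   vertex 1.5 0.2 3.8
   vertex 2.7 3.5 4.6
  endloop
 endfacet
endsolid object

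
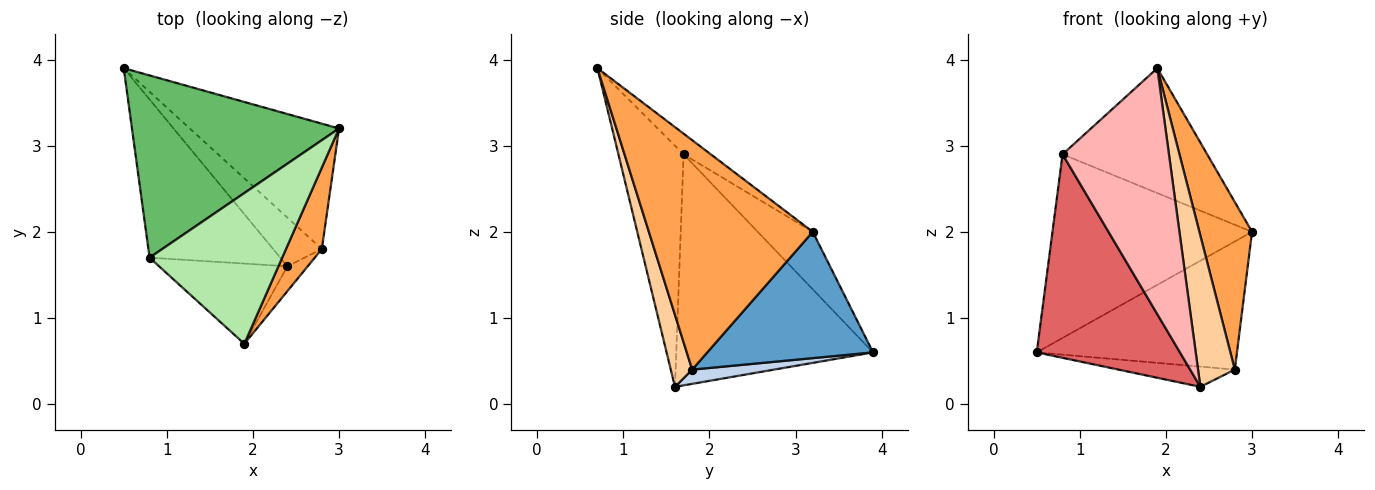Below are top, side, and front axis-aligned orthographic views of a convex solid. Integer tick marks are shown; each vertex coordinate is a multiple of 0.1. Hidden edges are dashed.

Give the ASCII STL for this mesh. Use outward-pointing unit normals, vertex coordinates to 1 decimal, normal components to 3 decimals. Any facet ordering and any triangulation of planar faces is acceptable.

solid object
 facet normal 0.509 0.615 -0.602
  outer loop
   vertex 2.8 1.8 0.4
   vertex 0.5 3.9 0.6
   vertex 3.0 3.2 2.0
  endloop
 endfacet
 facet normal 0.261 0.370 -0.892
  outer loop
   vertex 2.8 1.8 0.4
   vertex 2.4 1.6 0.2
   vertex 0.5 3.9 0.6
  endloop
 endfacet
 facet normal 0.942 -0.303 0.147
  outer loop
   vertex 2.8 1.8 0.4
   vertex 3.0 3.2 2.0
   vertex 1.9 0.7 3.9
  endloop
 endfacet
 facet normal 0.498 -0.856 -0.141
  outer loop
   vertex 2.8 1.8 0.4
   vertex 1.9 0.7 3.9
   vertex 2.4 1.6 0.2
  endloop
 endfacet
 facet normal -0.192 0.697 0.691
  outer loop
   vertex 0.8 1.7 2.9
   vertex 3.0 3.2 2.0
   vertex 0.5 3.9 0.6
  endloop
 endfacet
 facet normal -0.119 0.633 0.765
  outer loop
   vertex 0.8 1.7 2.9
   vertex 1.9 0.7 3.9
   vertex 3.0 3.2 2.0
  endloop
 endfacet
 facet normal -0.735 -0.535 -0.416
  outer loop
   vertex 0.8 1.7 2.9
   vertex 0.5 3.9 0.6
   vertex 2.4 1.6 0.2
  endloop
 endfacet
 facet normal -0.503 -0.822 -0.268
  outer loop
   vertex 0.8 1.7 2.9
   vertex 2.4 1.6 0.2
   vertex 1.9 0.7 3.9
  endloop
 endfacet
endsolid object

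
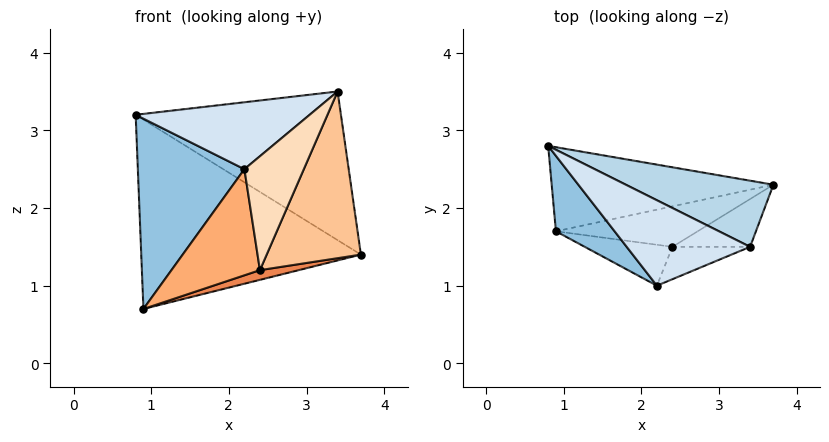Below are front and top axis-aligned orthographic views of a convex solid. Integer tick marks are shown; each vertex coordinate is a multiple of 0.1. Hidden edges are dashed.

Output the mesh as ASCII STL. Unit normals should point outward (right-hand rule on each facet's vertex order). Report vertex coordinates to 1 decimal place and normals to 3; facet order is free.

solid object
 facet normal -0.094 0.910 -0.404
  outer loop
   vertex 0.9 1.7 0.7
   vertex 0.8 2.8 3.2
   vertex 3.7 2.3 1.4
  endloop
 endfacet
 facet normal -0.711 -0.654 0.259
  outer loop
   vertex 0.9 1.7 0.7
   vertex 2.2 1.0 2.5
   vertex 0.8 2.8 3.2
  endloop
 endfacet
 facet normal 0.379 0.845 0.376
  outer loop
   vertex 3.4 1.5 3.5
   vertex 3.7 2.3 1.4
   vertex 0.8 2.8 3.2
  endloop
 endfacet
 facet normal -0.371 -0.573 0.731
  outer loop
   vertex 3.4 1.5 3.5
   vertex 0.8 2.8 3.2
   vertex 2.2 1.0 2.5
  endloop
 endfacet
 facet normal 0.281 -0.224 -0.933
  outer loop
   vertex 2.4 1.5 1.2
   vertex 0.9 1.7 0.7
   vertex 3.7 2.3 1.4
  endloop
 endfacet
 facet normal -0.005 -0.933 -0.360
  outer loop
   vertex 2.4 1.5 1.2
   vertex 2.2 1.0 2.5
   vertex 0.9 1.7 0.7
  endloop
 endfacet
 facet normal 0.535 -0.812 -0.233
  outer loop
   vertex 2.4 1.5 1.2
   vertex 3.7 2.3 1.4
   vertex 3.4 1.5 3.5
  endloop
 endfacet
 facet normal 0.532 -0.814 -0.231
  outer loop
   vertex 2.4 1.5 1.2
   vertex 3.4 1.5 3.5
   vertex 2.2 1.0 2.5
  endloop
 endfacet
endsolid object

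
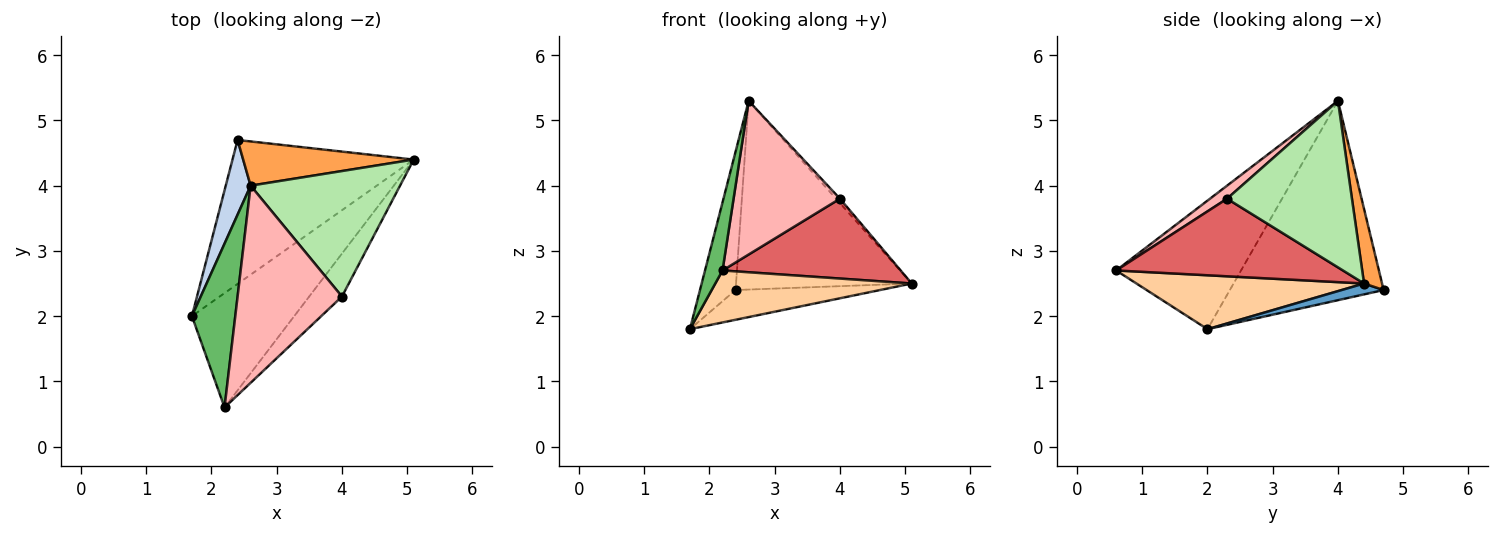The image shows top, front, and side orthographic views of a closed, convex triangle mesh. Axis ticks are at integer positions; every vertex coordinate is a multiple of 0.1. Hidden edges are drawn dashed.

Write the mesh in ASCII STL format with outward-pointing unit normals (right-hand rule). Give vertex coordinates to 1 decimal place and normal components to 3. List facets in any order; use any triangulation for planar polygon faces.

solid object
 facet normal 0.059 0.202 -0.978
  outer loop
   vertex 2.4 4.7 2.4
   vertex 5.1 4.4 2.5
   vertex 1.7 2.0 1.8
  endloop
 endfacet
 facet normal -0.967 0.224 0.121
  outer loop
   vertex 2.6 4.0 5.3
   vertex 2.4 4.7 2.4
   vertex 1.7 2.0 1.8
  endloop
 endfacet
 facet normal 0.099 0.969 0.227
  outer loop
   vertex 2.6 4.0 5.3
   vertex 5.1 4.4 2.5
   vertex 2.4 4.7 2.4
  endloop
 endfacet
 facet normal 0.432 -0.373 -0.821
  outer loop
   vertex 2.2 0.6 2.7
   vertex 1.7 2.0 1.8
   vertex 5.1 4.4 2.5
  endloop
 endfacet
 facet normal -0.939 -0.132 0.317
  outer loop
   vertex 2.2 0.6 2.7
   vertex 2.6 4.0 5.3
   vertex 1.7 2.0 1.8
  endloop
 endfacet
 facet normal 0.744 0.024 0.668
  outer loop
   vertex 4.0 2.3 3.8
   vertex 5.1 4.4 2.5
   vertex 2.6 4.0 5.3
  endloop
 endfacet
 facet normal 0.746 -0.586 -0.315
  outer loop
   vertex 4.0 2.3 3.8
   vertex 2.2 0.6 2.7
   vertex 5.1 4.4 2.5
  endloop
 endfacet
 facet normal 0.098 -0.612 0.785
  outer loop
   vertex 4.0 2.3 3.8
   vertex 2.6 4.0 5.3
   vertex 2.2 0.6 2.7
  endloop
 endfacet
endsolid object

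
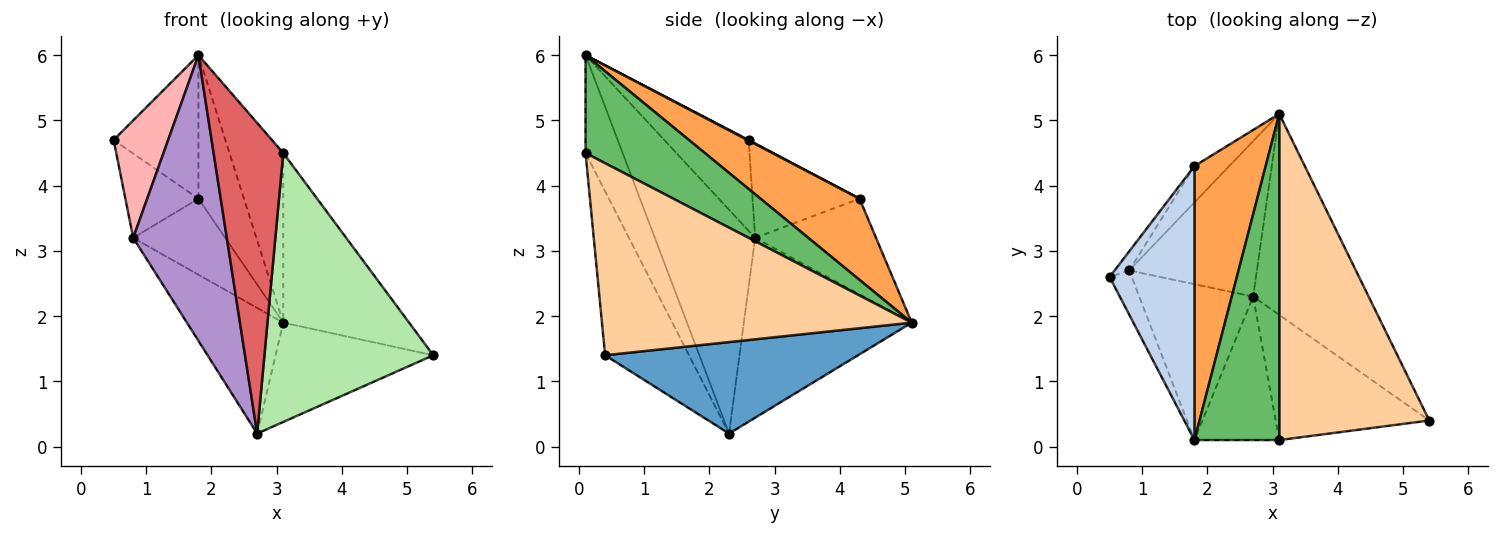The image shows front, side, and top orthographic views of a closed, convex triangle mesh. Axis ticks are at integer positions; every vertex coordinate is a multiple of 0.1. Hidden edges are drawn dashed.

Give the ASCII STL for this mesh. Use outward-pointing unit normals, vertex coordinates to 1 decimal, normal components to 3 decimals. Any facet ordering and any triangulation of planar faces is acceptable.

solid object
 facet normal 0.579 0.361 -0.731
  outer loop
   vertex 2.7 2.3 0.2
   vertex 3.1 5.1 1.9
   vertex 5.4 0.4 1.4
  endloop
 endfacet
 facet normal 0.006 0.464 0.886
  outer loop
   vertex 1.8 4.3 3.8
   vertex 0.5 2.6 4.7
   vertex 1.8 0.1 6.0
  endloop
 endfacet
 facet normal 0.710 0.327 0.624
  outer loop
   vertex 1.8 4.3 3.8
   vertex 1.8 0.1 6.0
   vertex 3.1 5.1 1.9
  endloop
 endfacet
 facet normal 0.751 0.305 0.586
  outer loop
   vertex 3.1 0.1 4.5
   vertex 5.4 0.4 1.4
   vertex 3.1 5.1 1.9
  endloop
 endfacet
 facet normal 0.715 0.322 0.620
  outer loop
   vertex 3.1 0.1 4.5
   vertex 3.1 5.1 1.9
   vertex 1.8 0.1 6.0
  endloop
 endfacet
 facet normal -0.411 -0.827 -0.385
  outer loop
   vertex 3.1 0.1 4.5
   vertex 2.7 2.3 0.2
   vertex 5.4 0.4 1.4
  endloop
 endfacet
 facet normal -0.436 -0.817 -0.378
  outer loop
   vertex 3.1 0.1 4.5
   vertex 1.8 0.1 6.0
   vertex 2.7 2.3 0.2
  endloop
 endfacet
 facet normal -0.823 -0.532 -0.200
  outer loop
   vertex 0.8 2.7 3.2
   vertex 1.8 0.1 6.0
   vertex 0.5 2.6 4.7
  endloop
 endfacet
 facet normal -0.685 -0.639 -0.349
  outer loop
   vertex 0.8 2.7 3.2
   vertex 2.7 2.3 0.2
   vertex 1.8 0.1 6.0
  endloop
 endfacet
 facet normal -0.739 0.424 -0.524
  outer loop
   vertex 0.8 2.7 3.2
   vertex 3.1 5.1 1.9
   vertex 2.7 2.3 0.2
  endloop
 endfacet
 facet normal -0.819 0.559 -0.127
  outer loop
   vertex 0.8 2.7 3.2
   vertex 0.5 2.6 4.7
   vertex 1.8 4.3 3.8
  endloop
 endfacet
 facet normal -0.764 0.582 -0.278
  outer loop
   vertex 0.8 2.7 3.2
   vertex 1.8 4.3 3.8
   vertex 3.1 5.1 1.9
  endloop
 endfacet
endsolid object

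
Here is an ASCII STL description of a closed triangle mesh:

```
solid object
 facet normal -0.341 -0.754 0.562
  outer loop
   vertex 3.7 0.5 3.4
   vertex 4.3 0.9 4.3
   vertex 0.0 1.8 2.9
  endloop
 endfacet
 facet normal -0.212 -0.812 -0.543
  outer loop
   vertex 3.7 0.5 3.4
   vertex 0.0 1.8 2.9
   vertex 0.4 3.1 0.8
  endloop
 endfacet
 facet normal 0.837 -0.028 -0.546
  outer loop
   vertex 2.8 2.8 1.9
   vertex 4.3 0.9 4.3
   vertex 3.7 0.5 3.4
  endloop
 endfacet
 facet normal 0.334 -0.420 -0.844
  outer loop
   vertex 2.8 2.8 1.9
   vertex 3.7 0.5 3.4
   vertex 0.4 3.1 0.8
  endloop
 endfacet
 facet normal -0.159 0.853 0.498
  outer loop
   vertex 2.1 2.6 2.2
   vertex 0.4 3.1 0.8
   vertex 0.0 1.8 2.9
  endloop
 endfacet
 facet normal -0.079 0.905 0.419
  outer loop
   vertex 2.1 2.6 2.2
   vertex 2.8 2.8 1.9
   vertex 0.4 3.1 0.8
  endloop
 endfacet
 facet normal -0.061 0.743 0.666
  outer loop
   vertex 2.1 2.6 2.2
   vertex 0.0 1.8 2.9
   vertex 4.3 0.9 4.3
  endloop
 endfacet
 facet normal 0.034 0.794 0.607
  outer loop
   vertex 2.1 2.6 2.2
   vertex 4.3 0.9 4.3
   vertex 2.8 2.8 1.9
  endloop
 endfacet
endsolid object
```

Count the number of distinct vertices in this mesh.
6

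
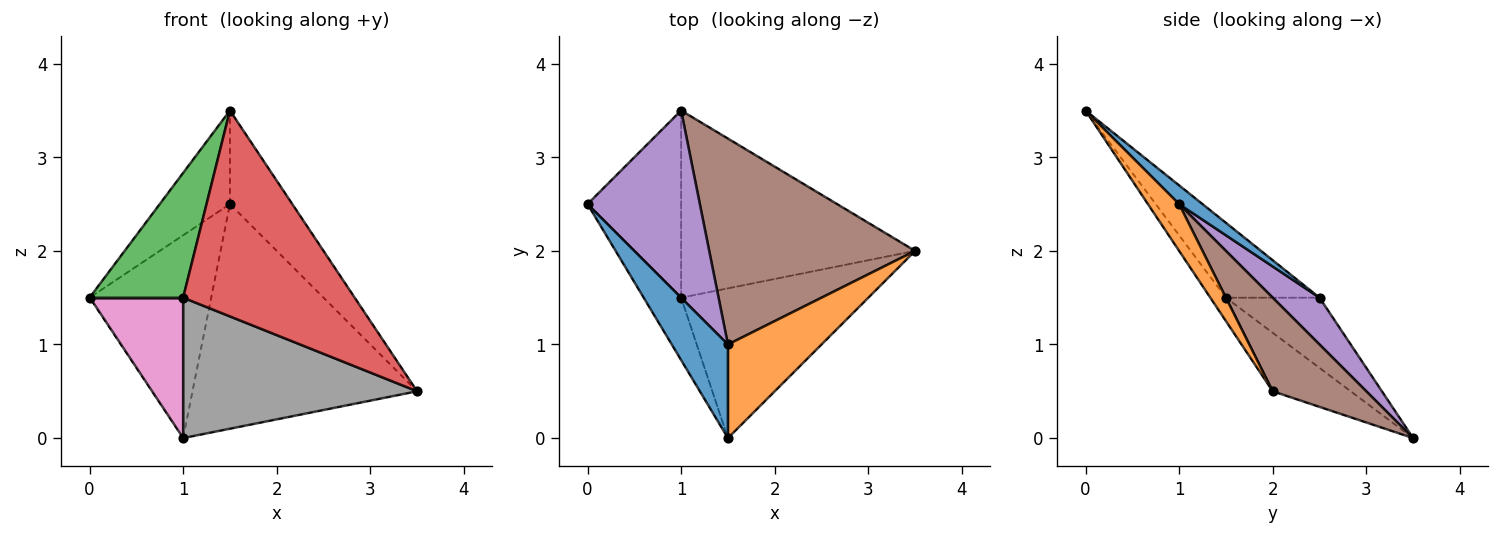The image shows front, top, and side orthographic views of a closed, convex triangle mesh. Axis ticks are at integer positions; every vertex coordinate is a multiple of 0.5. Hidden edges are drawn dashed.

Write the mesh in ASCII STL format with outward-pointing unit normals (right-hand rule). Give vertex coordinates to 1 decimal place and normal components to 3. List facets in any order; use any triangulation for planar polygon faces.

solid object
 facet normal 0.229 0.688 0.688
  outer loop
   vertex 1.5 1.0 2.5
   vertex 0.0 2.5 1.5
   vertex 1.5 0.0 3.5
  endloop
 endfacet
 facet normal 0.333 0.667 0.667
  outer loop
   vertex 1.5 1.0 2.5
   vertex 1.5 0.0 3.5
   vertex 3.5 2.0 0.5
  endloop
 endfacet
 facet normal -0.667 -0.667 -0.333
  outer loop
   vertex 1.0 1.5 1.5
   vertex 1.5 0.0 3.5
   vertex 0.0 2.5 1.5
  endloop
 endfacet
 facet normal -0.073 -0.807 -0.587
  outer loop
   vertex 1.0 1.5 1.5
   vertex 3.5 2.0 0.5
   vertex 1.5 0.0 3.5
  endloop
 endfacet
 facet normal 0.272 0.707 0.653
  outer loop
   vertex 1.0 3.5 0.0
   vertex 0.0 2.5 1.5
   vertex 1.5 1.0 2.5
  endloop
 endfacet
 facet normal 0.294 0.705 0.646
  outer loop
   vertex 1.0 3.5 0.0
   vertex 1.5 1.0 2.5
   vertex 3.5 2.0 0.5
  endloop
 endfacet
 facet normal -0.514 -0.514 -0.686
  outer loop
   vertex 1.0 3.5 0.0
   vertex 1.0 1.5 1.5
   vertex 0.0 2.5 1.5
  endloop
 endfacet
 facet normal -0.196 -0.588 -0.784
  outer loop
   vertex 1.0 3.5 0.0
   vertex 3.5 2.0 0.5
   vertex 1.0 1.5 1.5
  endloop
 endfacet
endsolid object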